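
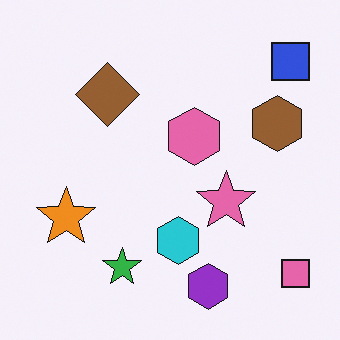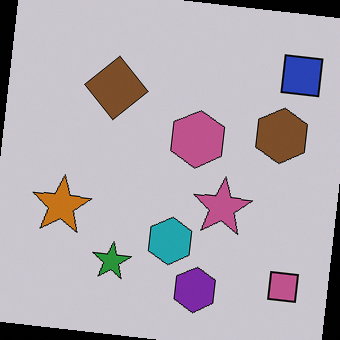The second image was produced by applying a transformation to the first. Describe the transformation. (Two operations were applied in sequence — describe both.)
The second image is the first rotated clockwise by a small amount, then slightly darkened.

Every shape is tilted by the same angle and the image corners show triangular fill wedges — a whole-image rotation by a non-right angle. Every pixel — background and shapes alike — is uniformly darkened.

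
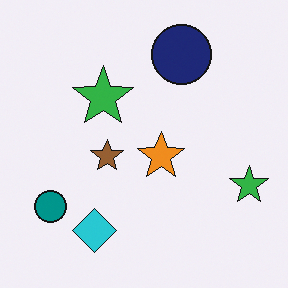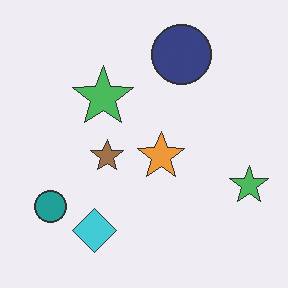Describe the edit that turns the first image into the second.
The second image is the first given slightly reduced contrast.

Tones are pushed toward mid-grey across the whole image — a global contrast change.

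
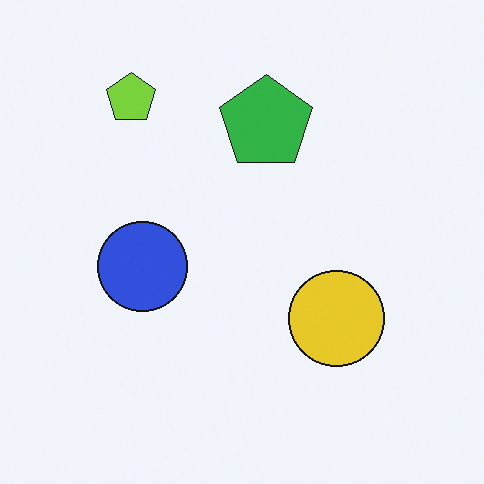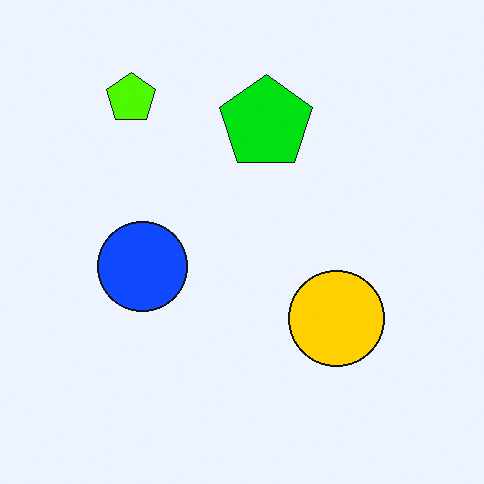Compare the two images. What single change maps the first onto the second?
The second image is the first made much more vivid (saturation change).

All colors are more vivid — a global saturation change.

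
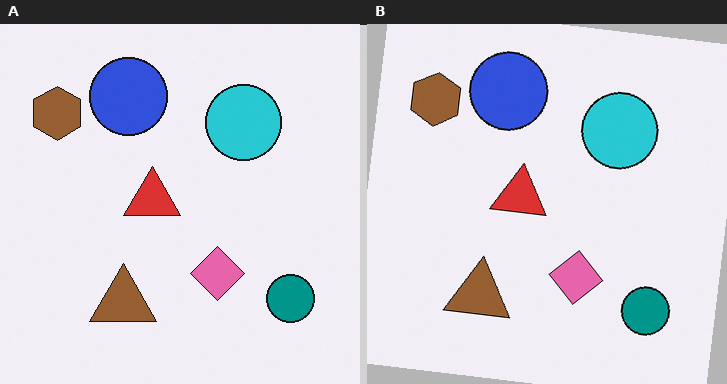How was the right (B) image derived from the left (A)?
Rotated clockwise by a few degrees.

Every shape is tilted by the same angle and the image corners show triangular fill wedges — a whole-image rotation by a non-right angle.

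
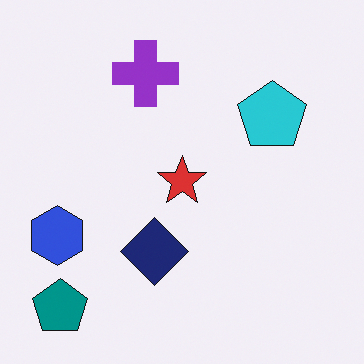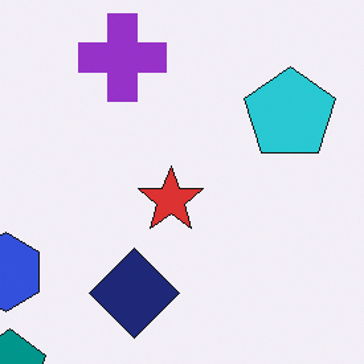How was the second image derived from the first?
Cropped to a modestly smaller region and rescaled.

The visible shapes are larger and the field of view is narrower; shapes near the original edges may be partly or wholly outside the frame — a crop-and-rescale.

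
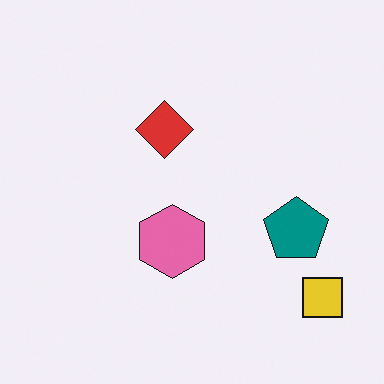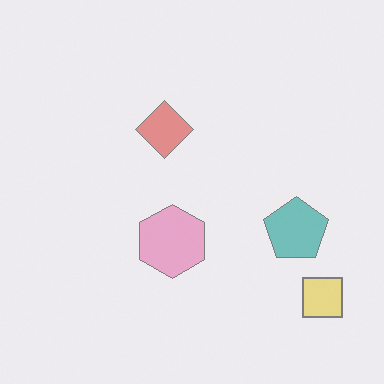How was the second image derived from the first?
Washed out (contrast reduced).

Tones are pushed toward mid-grey across the whole image — a global contrast change.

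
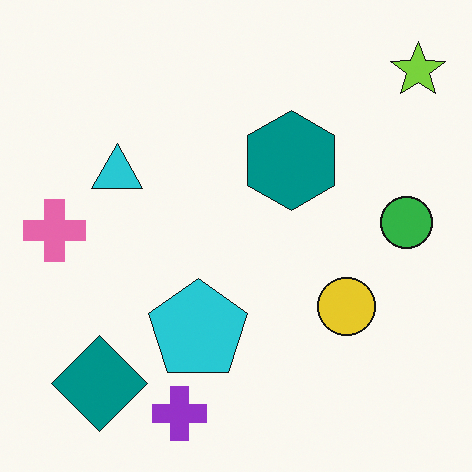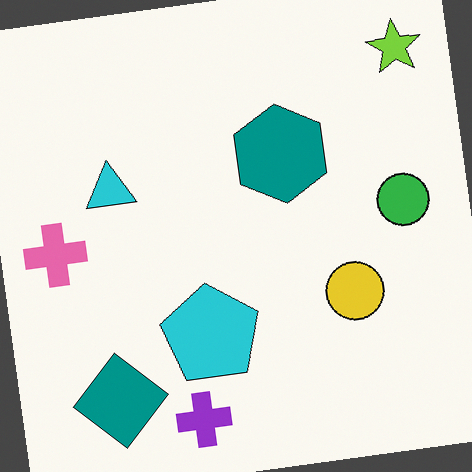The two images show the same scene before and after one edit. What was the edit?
Rotated counter-clockwise by a few degrees.

Every shape is tilted by the same angle and the image corners show triangular fill wedges — a whole-image rotation by a non-right angle.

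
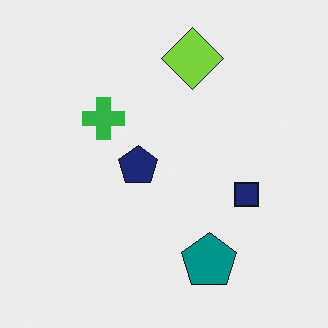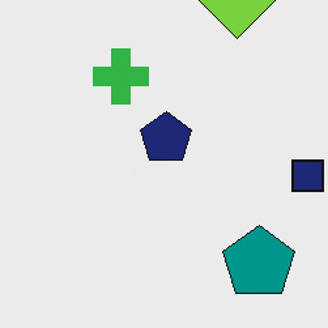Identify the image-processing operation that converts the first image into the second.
The second image is the first cropped to a modestly smaller region and rescaled.

The visible shapes are larger and the field of view is narrower; shapes near the original edges may be partly or wholly outside the frame — a crop-and-rescale.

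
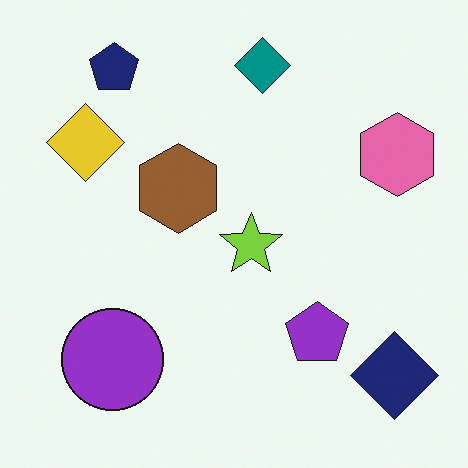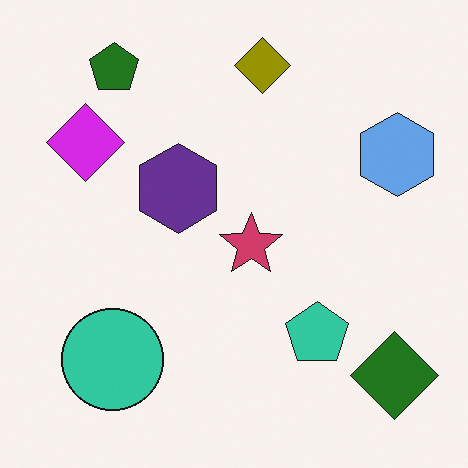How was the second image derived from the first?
The image was hue-shifted through roughly half the color wheel.

Every shape's color has rotated by the same amount around the hue wheel — a uniform hue shift.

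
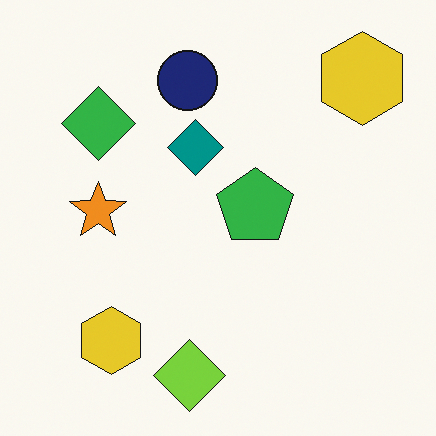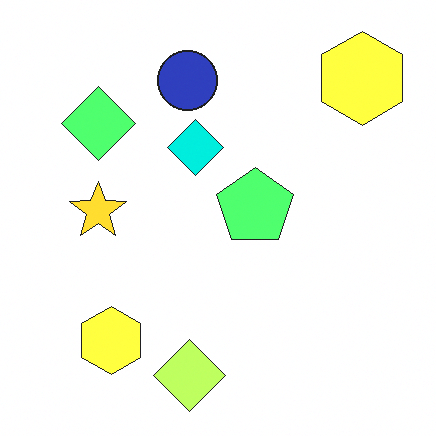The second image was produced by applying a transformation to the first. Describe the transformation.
It was brightened a lot.

Every pixel — background and shapes alike — is uniformly brightened.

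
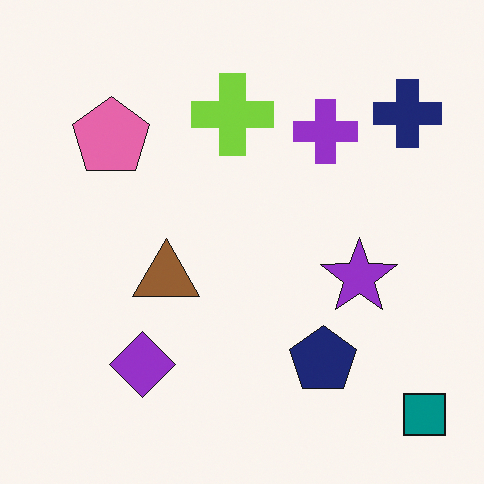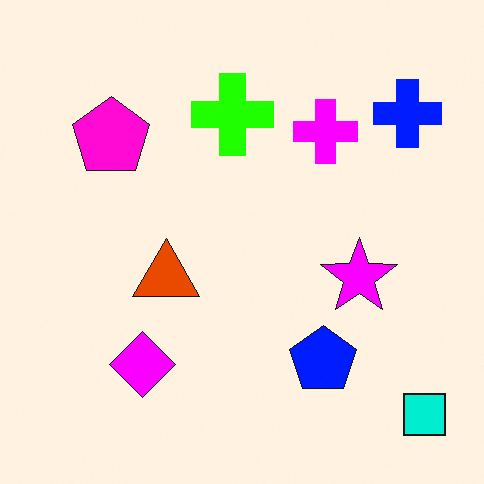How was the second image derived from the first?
The image was heavily oversaturated.

All colors are more vivid — a global saturation change.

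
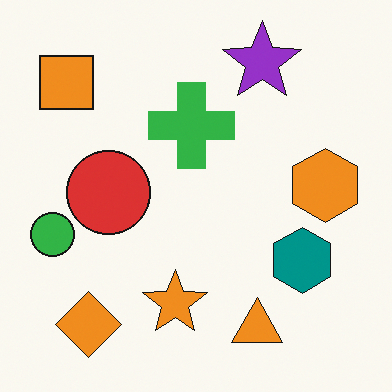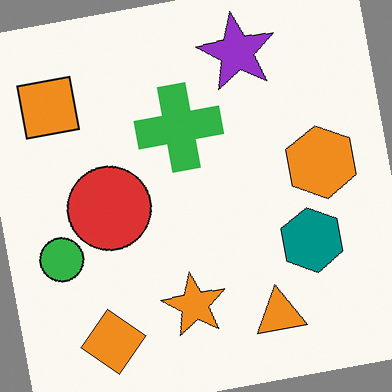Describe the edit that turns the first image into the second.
Rotated counter-clockwise by a few degrees.

Every shape is tilted by the same angle and the image corners show triangular fill wedges — a whole-image rotation by a non-right angle.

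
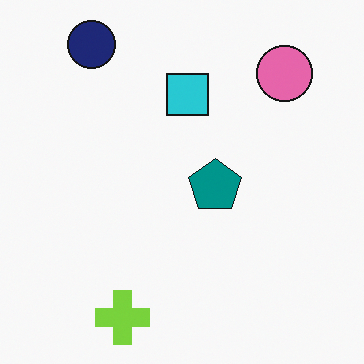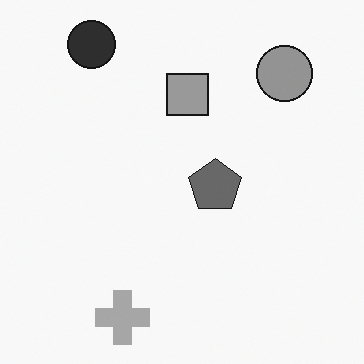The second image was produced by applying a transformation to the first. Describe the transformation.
The second image is the first converted to grayscale.

All color is removed — every shape is now a shade of grey.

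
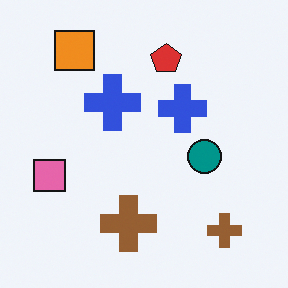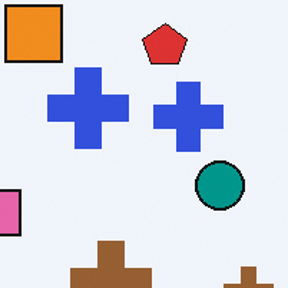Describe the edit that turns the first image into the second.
Cropped slightly and scaled back up.

The visible shapes are larger and the field of view is narrower; shapes near the original edges may be partly or wholly outside the frame — a crop-and-rescale.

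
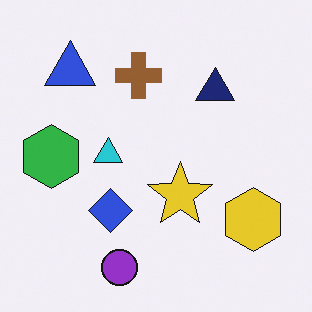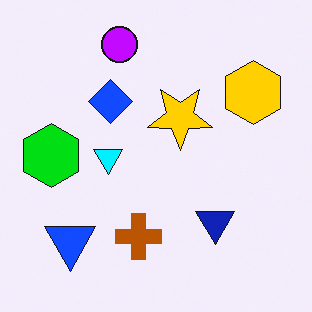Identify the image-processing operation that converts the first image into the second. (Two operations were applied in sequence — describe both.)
The image was flipped vertically (top ↔ bottom), then heavily oversaturated.

The purple circle is in the bottom of the first image and the top of the second — shapes on opposite sides of the horizontal midline have swapped in a mirror flip. All colors are more vivid — a global saturation change.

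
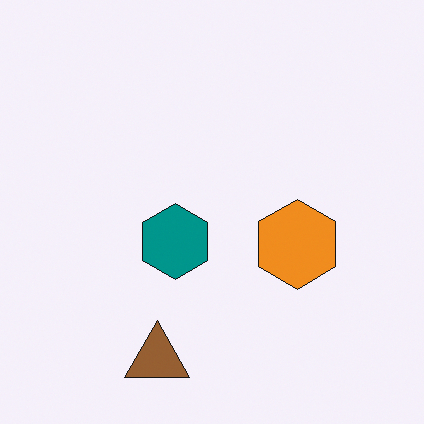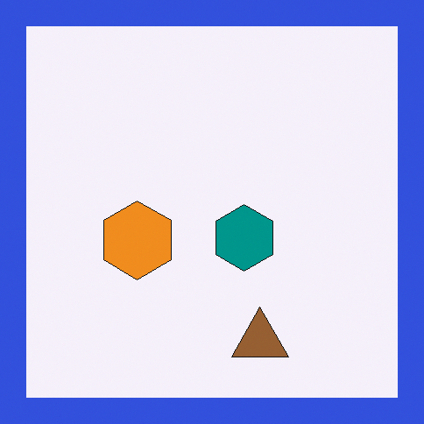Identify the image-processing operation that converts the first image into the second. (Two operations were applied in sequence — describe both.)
The second image is the first flipped horizontally (left ↔ right), then framed with a blue border.

The orange hexagon is in the right of the first image and the left of the second — shapes on opposite sides of the vertical midline have swapped in a mirror flip. A solid blue frame runs around the edge of the second image, with the content slightly shrunk inside it.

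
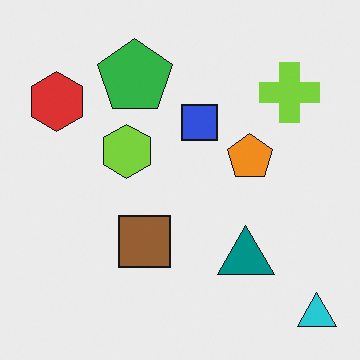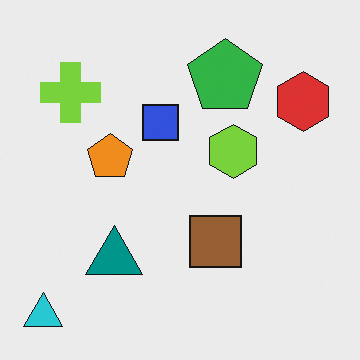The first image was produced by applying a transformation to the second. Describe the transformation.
The transformation is: flipped horizontally (left ↔ right).

The cyan triangle is in the bottom-left of the second image and the bottom-right of the first — shapes on opposite sides of the vertical midline have swapped in a mirror flip.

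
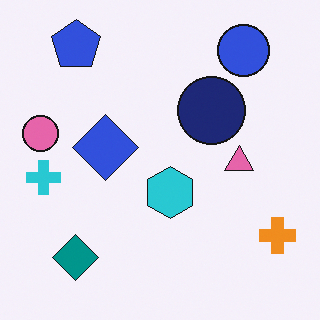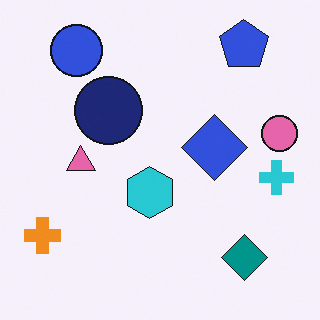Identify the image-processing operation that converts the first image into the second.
It was flipped horizontally (left ↔ right).

The pink circle is in the left of the first image and the right of the second — shapes on opposite sides of the vertical midline have swapped in a mirror flip.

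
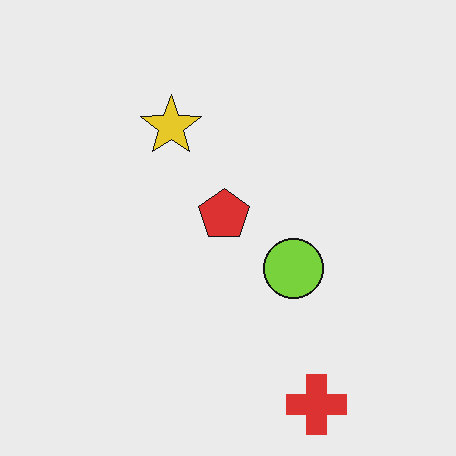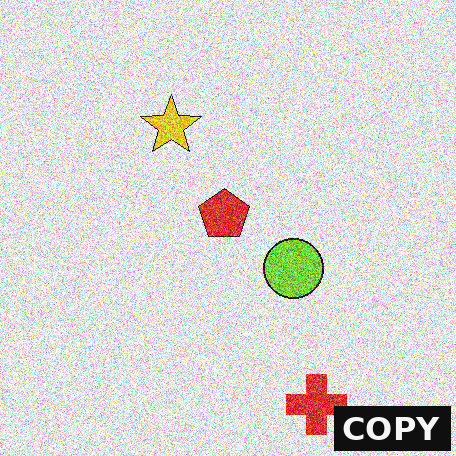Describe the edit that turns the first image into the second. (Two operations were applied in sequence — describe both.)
The second image is the first degraded with strong gaussian noise, then watermarked with the text "COPY" in the lower-right corner.

Random speckle covers the whole image, including the flat background. A dark label reading "COPY" appears in the lower-right corner.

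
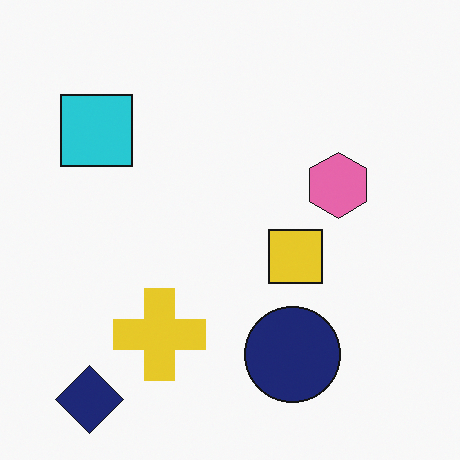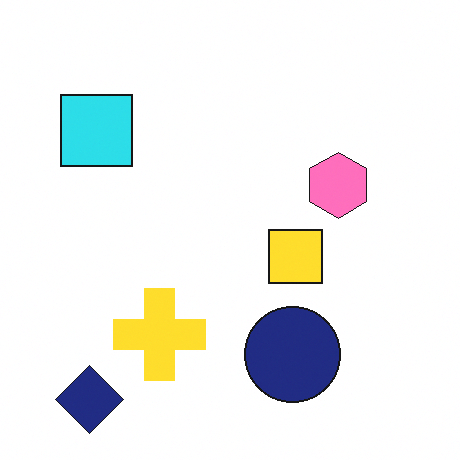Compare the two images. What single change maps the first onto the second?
The image was slightly brightened.

Every pixel — background and shapes alike — is uniformly brightened.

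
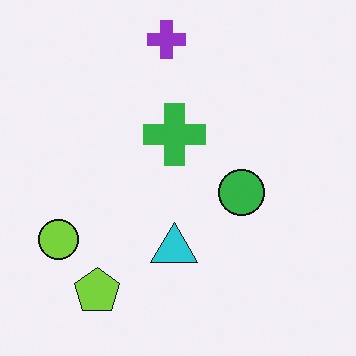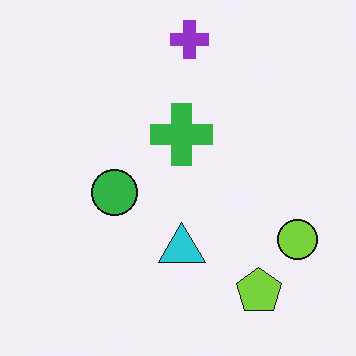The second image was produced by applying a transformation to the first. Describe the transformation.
The image was flipped horizontally (left ↔ right).

The lime circle is in the bottom-left of the first image and the bottom-right of the second — shapes on opposite sides of the vertical midline have swapped in a mirror flip.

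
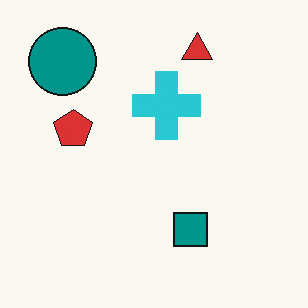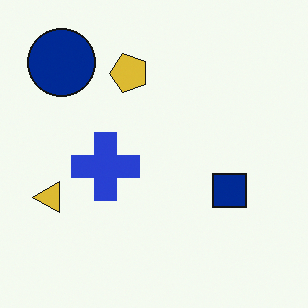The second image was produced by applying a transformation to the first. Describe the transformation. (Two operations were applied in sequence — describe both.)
The transformation is: hue-shifted by a small amount, then transposed (reflected across the top-left ↔ bottom-right diagonal).

Every shape's color has rotated by the same amount around the hue wheel — a uniform hue shift. Shapes have swapped their row and column positions — what was in the top-right is now in the bottom-left — a diagonal reflection.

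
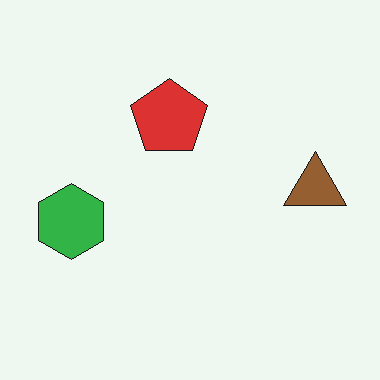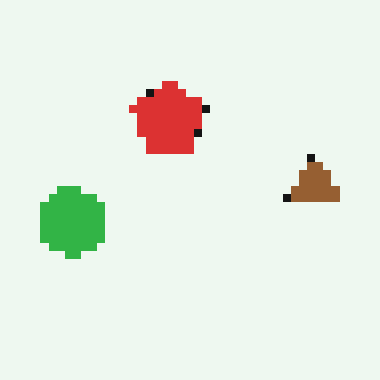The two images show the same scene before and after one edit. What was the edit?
This is the original image pixelated into visible square blocks.

Shapes are reduced to large square blocks; fine edges and outlines are lost — a downscale-then-upscale (mosaic) effect.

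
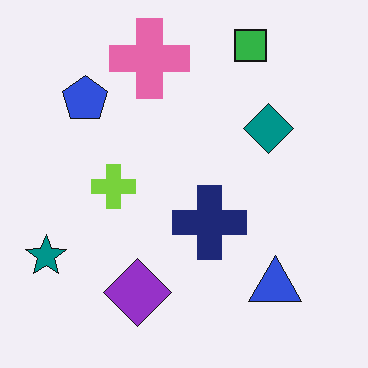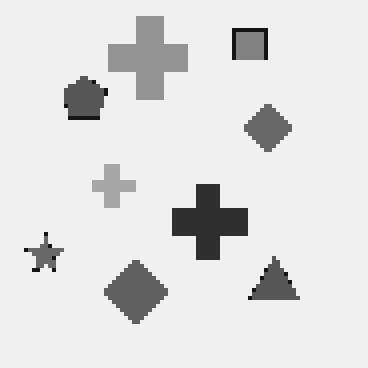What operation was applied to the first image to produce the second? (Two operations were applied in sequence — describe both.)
The image was mildly pixelated, then converted to grayscale.

Shapes are reduced to large square blocks; fine edges and outlines are lost — a downscale-then-upscale (mosaic) effect. All color is removed — every shape is now a shade of grey.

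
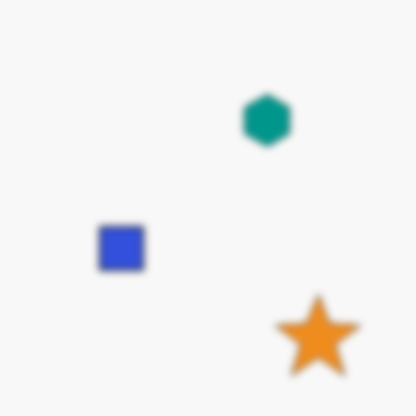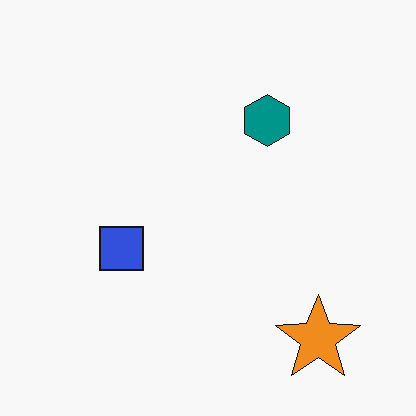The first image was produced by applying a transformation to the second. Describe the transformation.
The image was moderately blurred.

Shape edges and outlines are uniformly softened across the whole image.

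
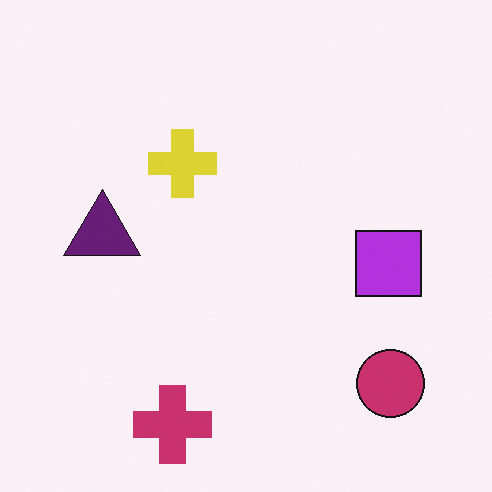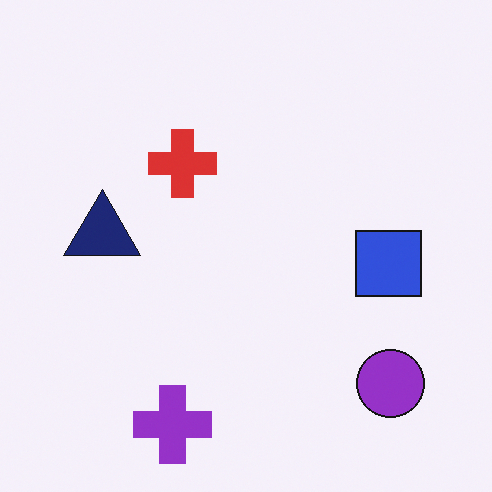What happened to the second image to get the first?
Hue-shifted slightly.

Every shape's color has rotated by the same amount around the hue wheel — a uniform hue shift.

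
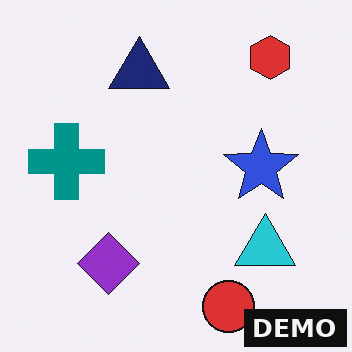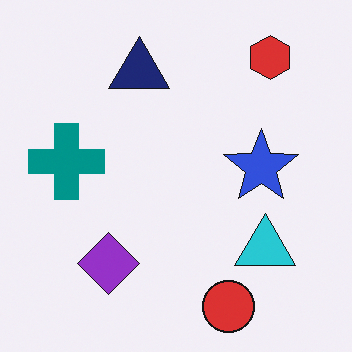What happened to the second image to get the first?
The image was watermarked with the text "DEMO" in the lower-right corner.

A dark label reading "DEMO" appears in the lower-right corner.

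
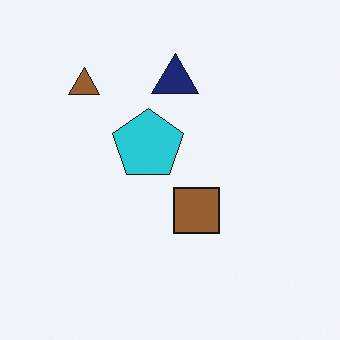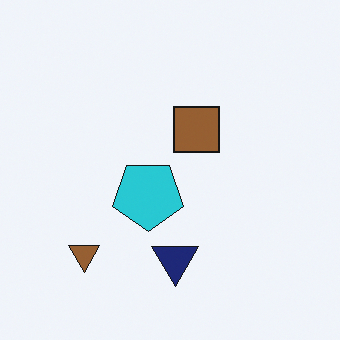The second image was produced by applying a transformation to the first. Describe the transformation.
The second image is the first flipped vertically (top ↔ bottom).

The navy triangle is in the top of the first image and the bottom of the second — shapes on opposite sides of the horizontal midline have swapped in a mirror flip.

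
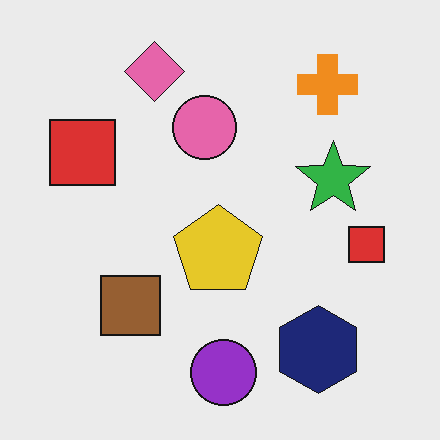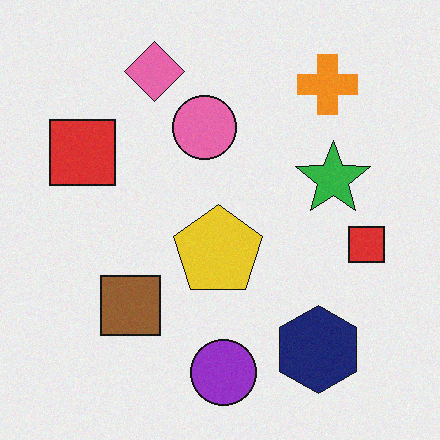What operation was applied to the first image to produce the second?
This is the original image degraded with a light layer of grain.

Random speckle covers the whole image, including the flat background.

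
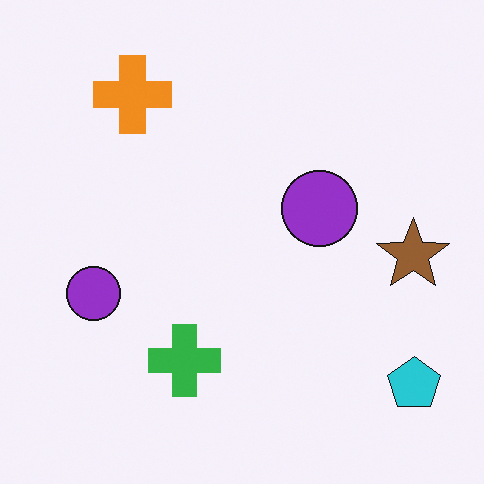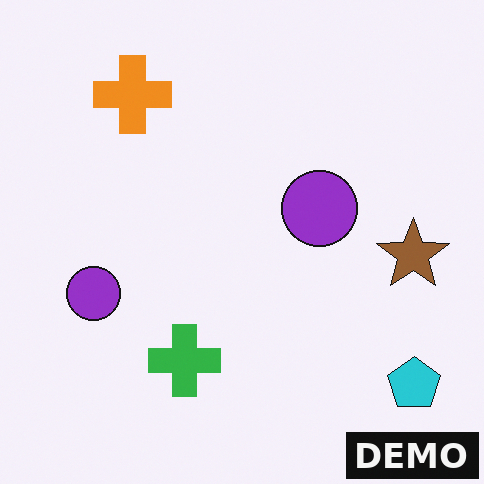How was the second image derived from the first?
The transformation is: watermarked with the text "DEMO" in the lower-right corner.

A dark label reading "DEMO" appears in the lower-right corner.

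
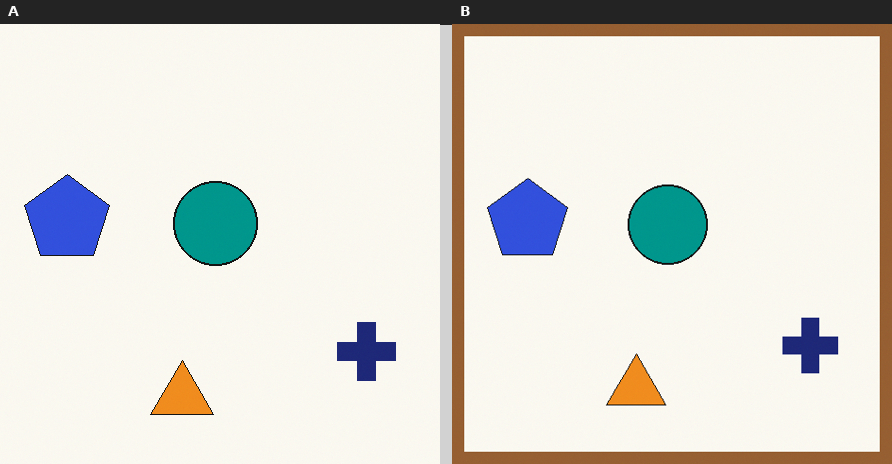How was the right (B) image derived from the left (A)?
It was framed with a brown border.

A solid brown frame runs around the edge of the right (B) image, with the content slightly shrunk inside it.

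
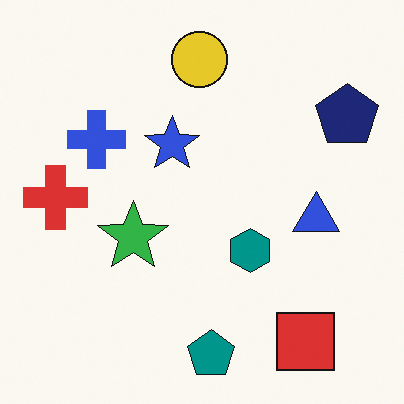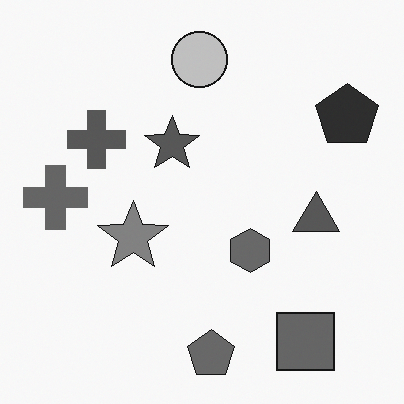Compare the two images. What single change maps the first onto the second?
Converted to grayscale.

All color is removed — every shape is now a shade of grey.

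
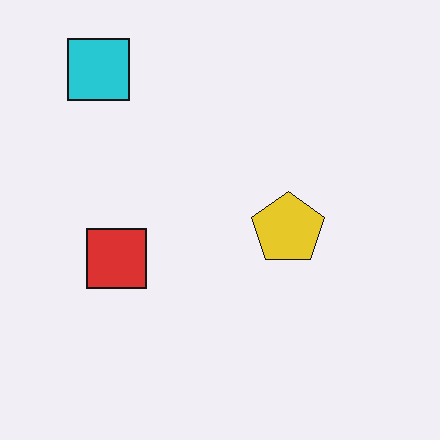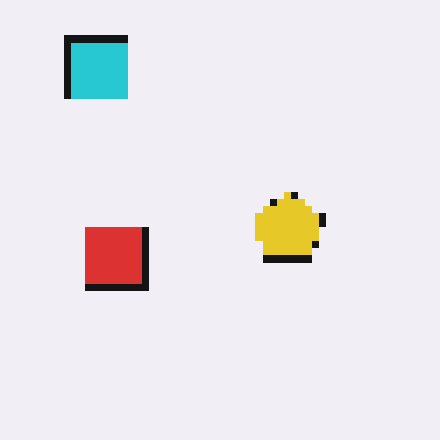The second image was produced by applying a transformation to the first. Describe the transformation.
It was pixelated into visible square blocks.

Shapes are reduced to large square blocks; fine edges and outlines are lost — a downscale-then-upscale (mosaic) effect.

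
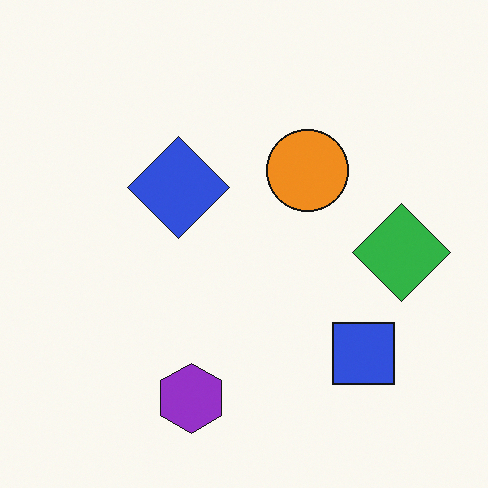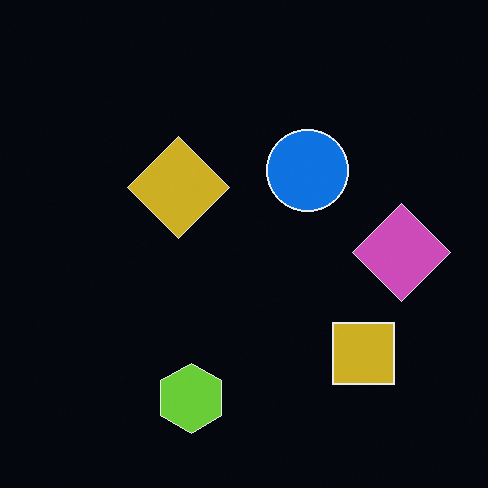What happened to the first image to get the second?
Color-inverted (negative).

The light background has become dark and every shape's color is its complement — a photographic negative.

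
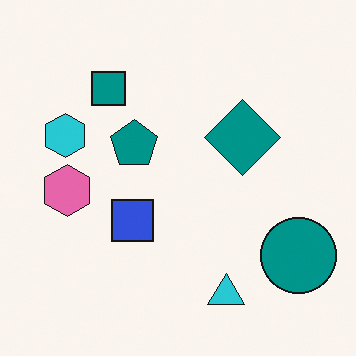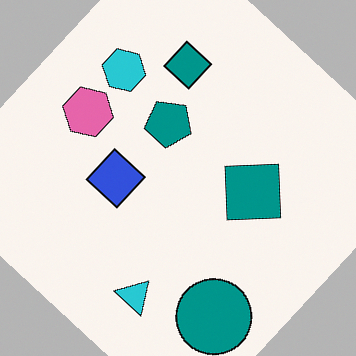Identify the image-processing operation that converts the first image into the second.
The second image is the first rotated clockwise by a large amount — several tens of degrees.

Every shape is tilted by the same angle and the image corners show triangular fill wedges — a whole-image rotation by a non-right angle.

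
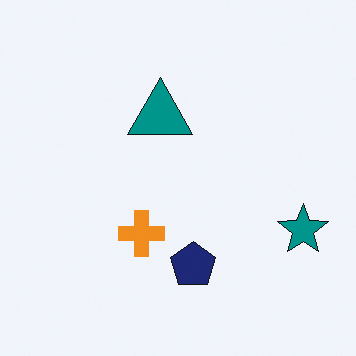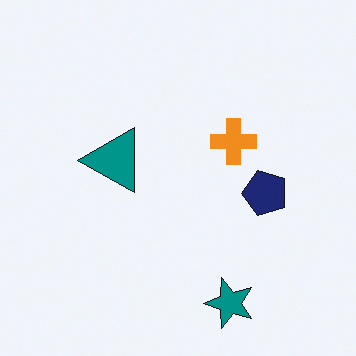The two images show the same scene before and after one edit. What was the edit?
This is the original image transposed (reflected across the top-left ↔ bottom-right diagonal).

Shapes have swapped their row and column positions — what was in the top-right is now in the bottom-left — a diagonal reflection.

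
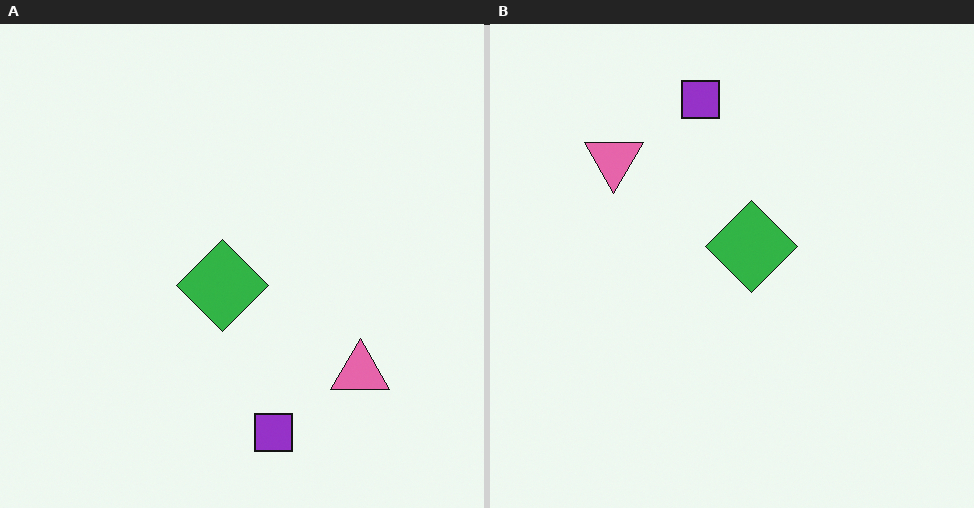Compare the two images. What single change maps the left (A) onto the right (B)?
This is the original image rotated 180°.

The purple square sits in the bottom of the left (A) image and the top of the right (B) — consistent with a whole-image 180° rotation.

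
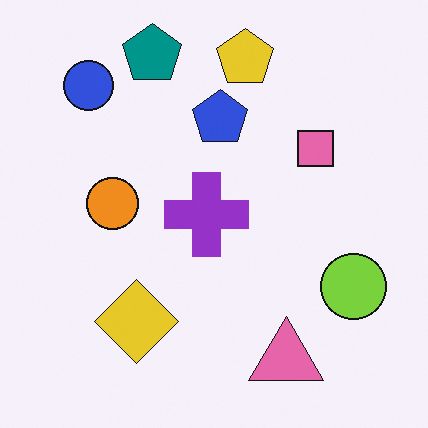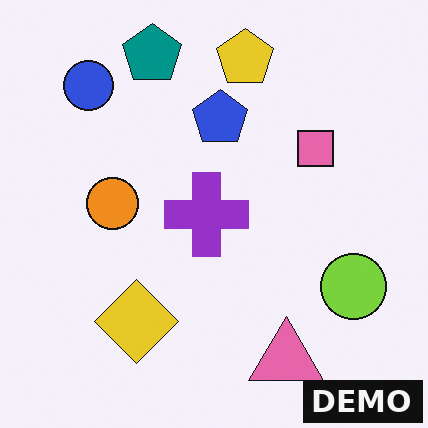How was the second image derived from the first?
The image was watermarked with the text "DEMO" in the lower-right corner.

A dark label reading "DEMO" appears in the lower-right corner.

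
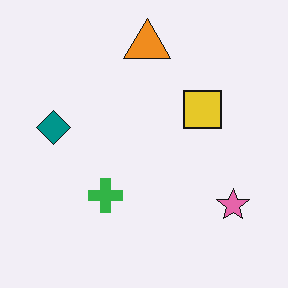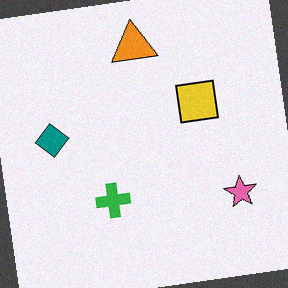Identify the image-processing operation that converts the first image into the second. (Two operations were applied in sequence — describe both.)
It was rotated counter-clockwise by a few degrees, then degraded with a light layer of grain.

Every shape is tilted by the same angle and the image corners show triangular fill wedges — a whole-image rotation by a non-right angle. Random speckle covers the whole image, including the flat background.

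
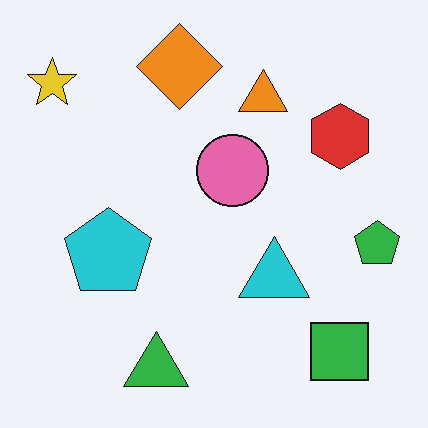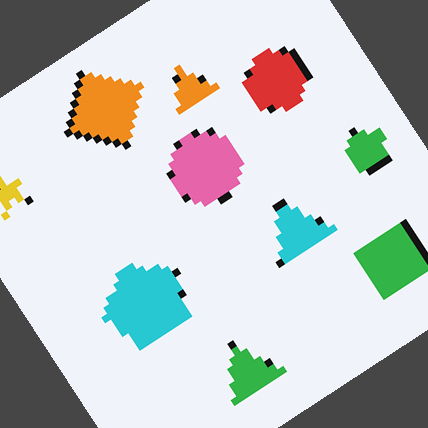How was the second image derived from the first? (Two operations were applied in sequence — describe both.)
It was moderately pixelated, then rotated counter-clockwise by a large amount — several tens of degrees.

Shapes are reduced to large square blocks; fine edges and outlines are lost — a downscale-then-upscale (mosaic) effect. Every shape is tilted by the same angle and the image corners show triangular fill wedges — a whole-image rotation by a non-right angle.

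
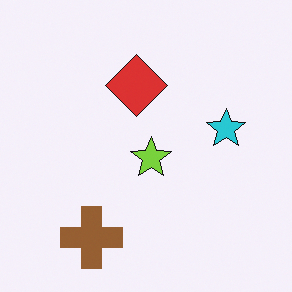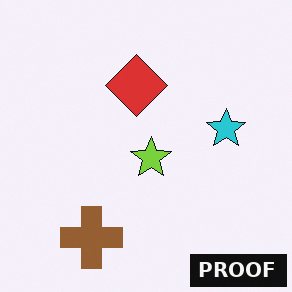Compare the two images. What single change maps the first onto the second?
This is the original image watermarked with the text "PROOF" in the lower-right corner.

A dark label reading "PROOF" appears in the lower-right corner.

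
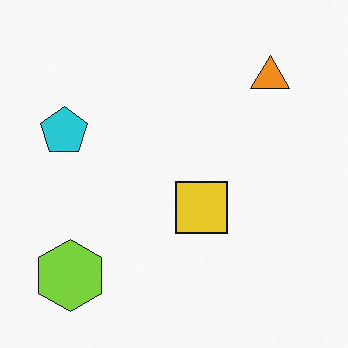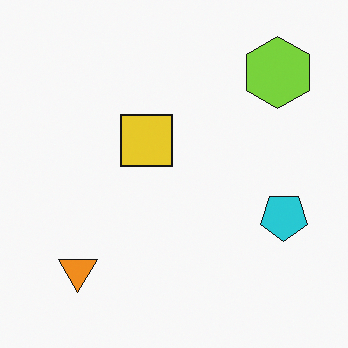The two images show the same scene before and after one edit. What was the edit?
The transformation is: rotated 180°.

The lime hexagon sits in the bottom-left of the first image and the top-right of the second — consistent with a whole-image 180° rotation.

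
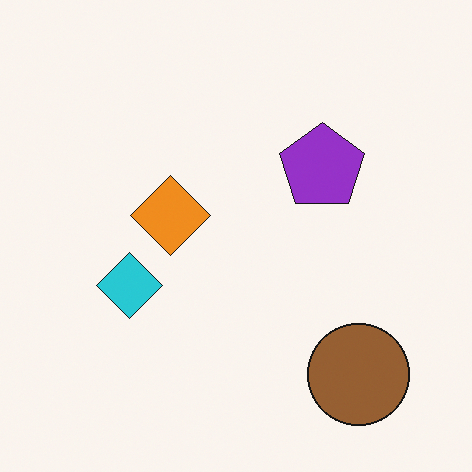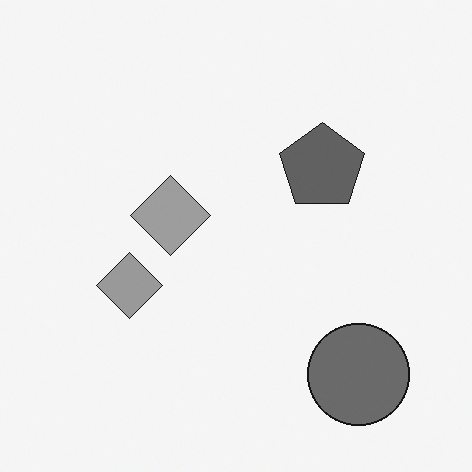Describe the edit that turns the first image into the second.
It was converted to grayscale.

All color is removed — every shape is now a shade of grey.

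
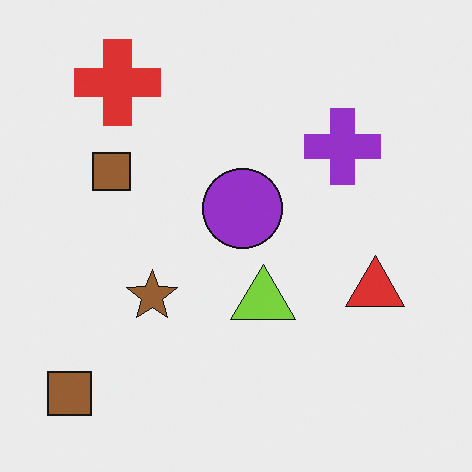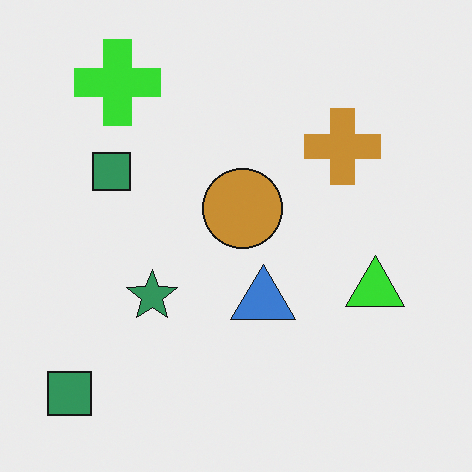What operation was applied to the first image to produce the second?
The transformation is: hue-shifted by a moderate amount.

Every shape's color has rotated by the same amount around the hue wheel — a uniform hue shift.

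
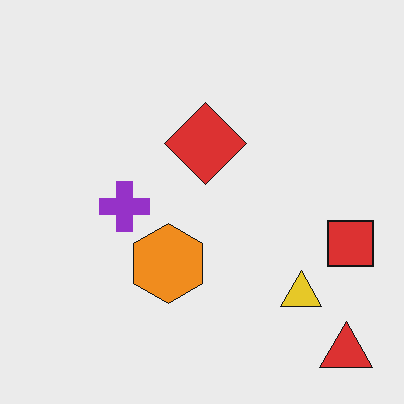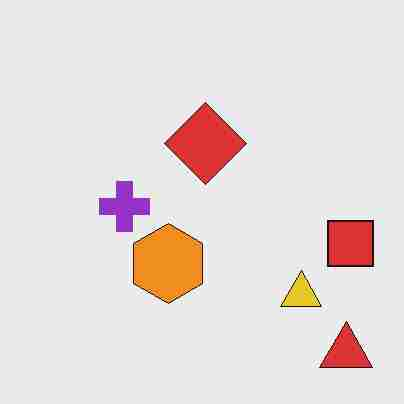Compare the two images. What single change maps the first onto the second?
The image was heavily JPEG-compressed with obvious blocking artifacts.

Blocky 8×8 compression artifacts appear around shape edges and the flat background shows ringing — characteristic JPEG degradation.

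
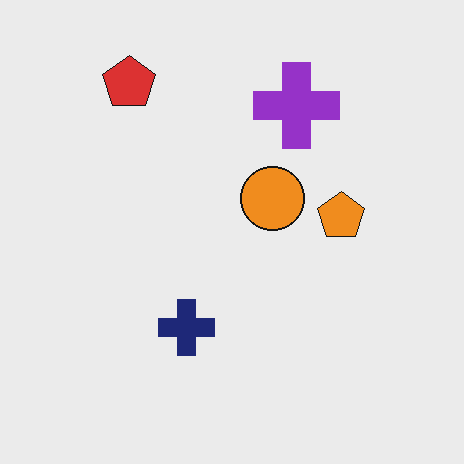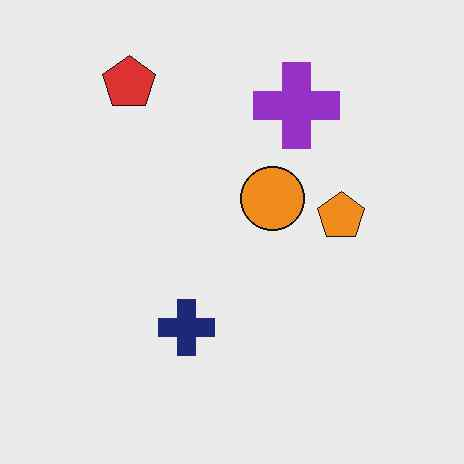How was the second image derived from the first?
The second image is the first given moderate JPEG compression.

Blocky 8×8 compression artifacts appear around shape edges and the flat background shows ringing — characteristic JPEG degradation.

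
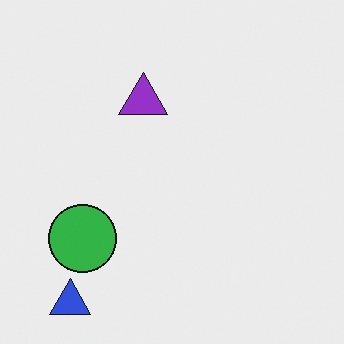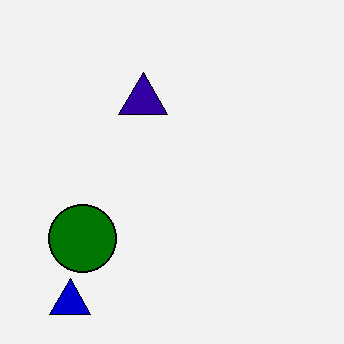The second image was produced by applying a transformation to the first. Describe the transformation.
This is the original image boosted in contrast.

Tones are pushed away from mid-grey across the whole image — a global contrast change.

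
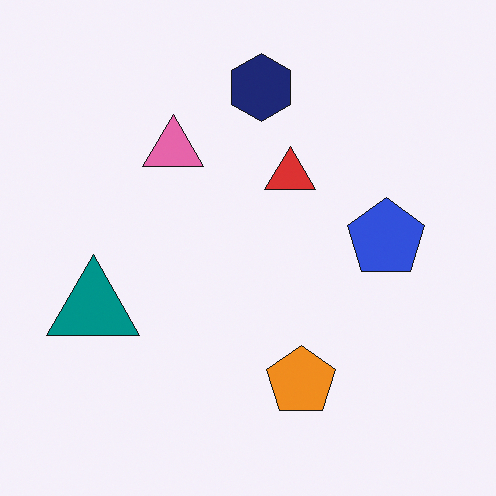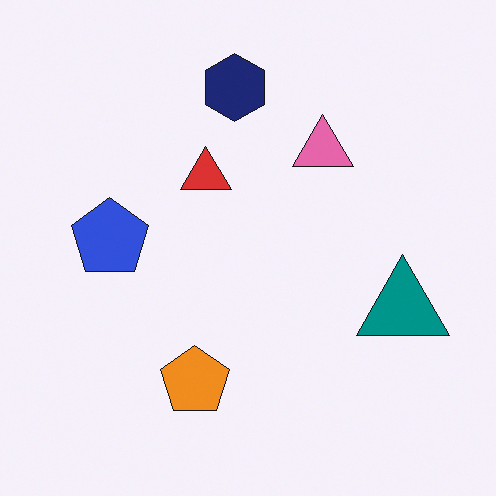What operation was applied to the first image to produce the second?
Flipped horizontally (left ↔ right).

The teal triangle is in the left of the first image and the right of the second — shapes on opposite sides of the vertical midline have swapped in a mirror flip.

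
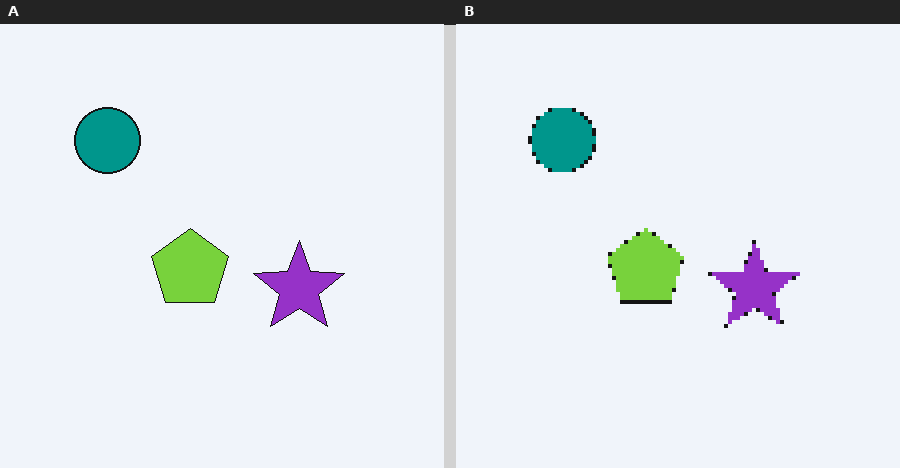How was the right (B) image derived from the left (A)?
This is the original image mildly pixelated.

Shapes are reduced to large square blocks; fine edges and outlines are lost — a downscale-then-upscale (mosaic) effect.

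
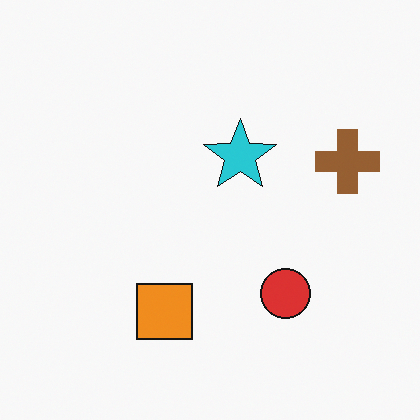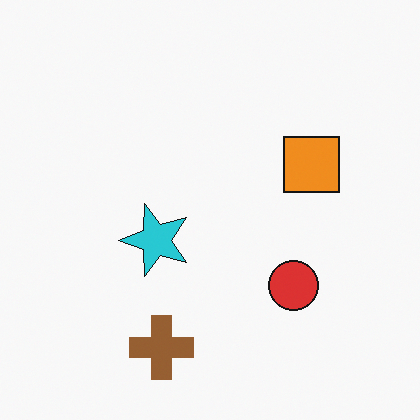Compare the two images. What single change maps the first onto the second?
The second image is the first transposed (reflected across the top-left ↔ bottom-right diagonal).

Shapes have swapped their row and column positions — what was in the top-right is now in the bottom-left — a diagonal reflection.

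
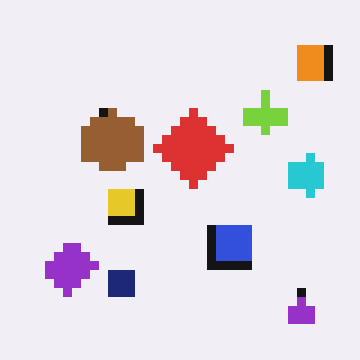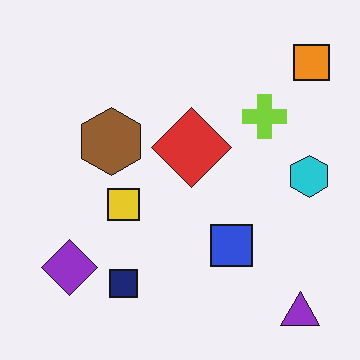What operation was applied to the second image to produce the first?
Coarsely pixelated.

Shapes are reduced to large square blocks; fine edges and outlines are lost — a downscale-then-upscale (mosaic) effect.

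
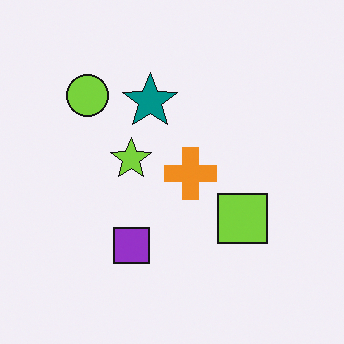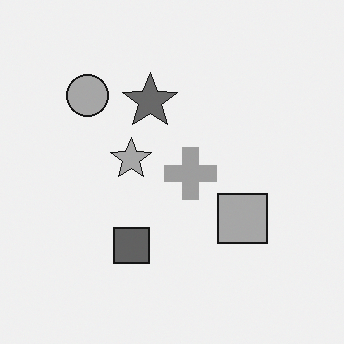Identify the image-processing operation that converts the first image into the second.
The transformation is: converted to grayscale.

All color is removed — every shape is now a shade of grey.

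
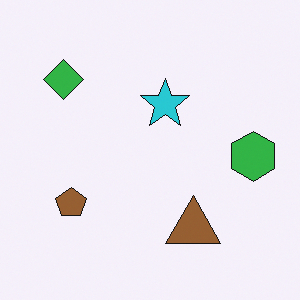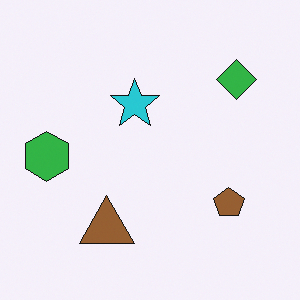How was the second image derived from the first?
The transformation is: flipped horizontally (left ↔ right).

The green hexagon is in the right of the first image and the left of the second — shapes on opposite sides of the vertical midline have swapped in a mirror flip.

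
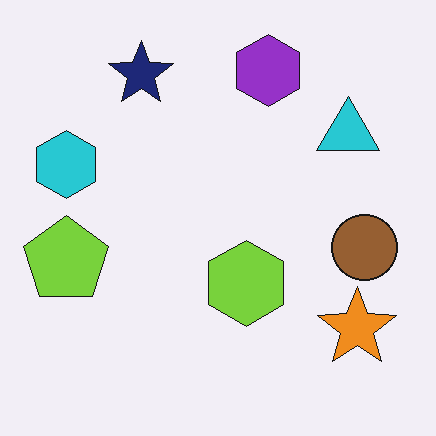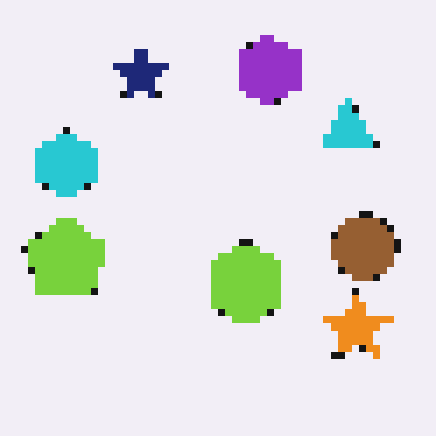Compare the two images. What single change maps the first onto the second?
The second image is the first moderately pixelated.

Shapes are reduced to large square blocks; fine edges and outlines are lost — a downscale-then-upscale (mosaic) effect.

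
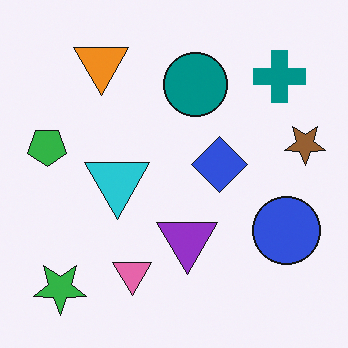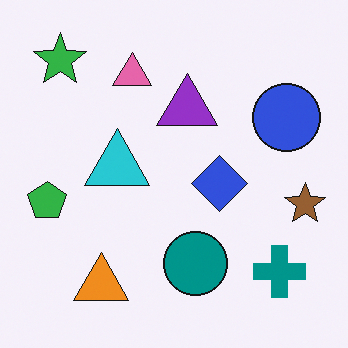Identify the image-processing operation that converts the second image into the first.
The transformation is: flipped vertically (top ↔ bottom).

The green star is in the top-left of the second image and the bottom-left of the first — shapes on opposite sides of the horizontal midline have swapped in a mirror flip.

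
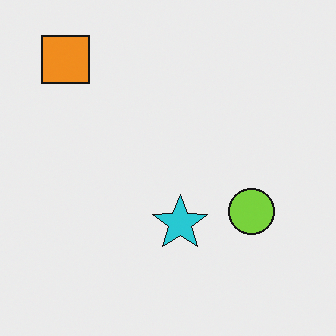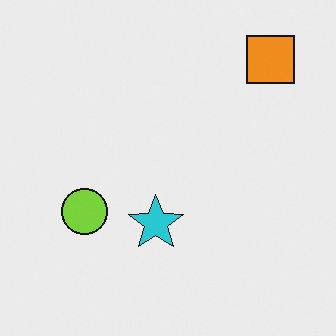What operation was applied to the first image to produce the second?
It was flipped horizontally (left ↔ right).

The orange square is in the top-left of the first image and the top-right of the second — shapes on opposite sides of the vertical midline have swapped in a mirror flip.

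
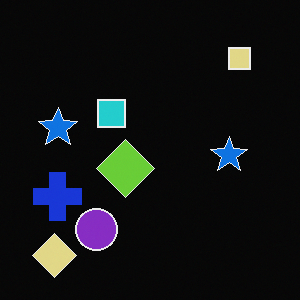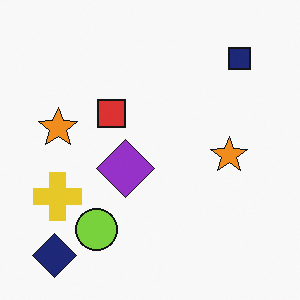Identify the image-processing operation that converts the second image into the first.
Color-inverted (negative).

The light background has become dark and every shape's color is its complement — a photographic negative.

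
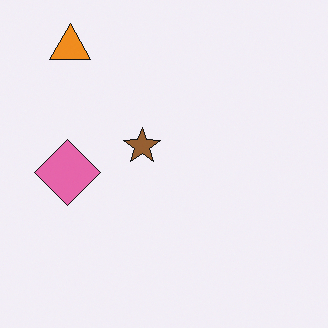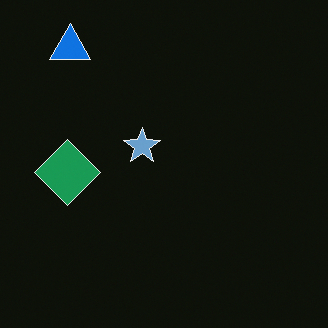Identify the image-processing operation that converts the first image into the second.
The transformation is: color-inverted (negative).

The light background has become dark and every shape's color is its complement — a photographic negative.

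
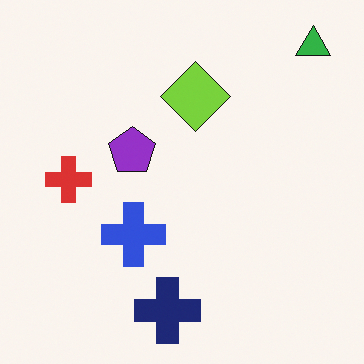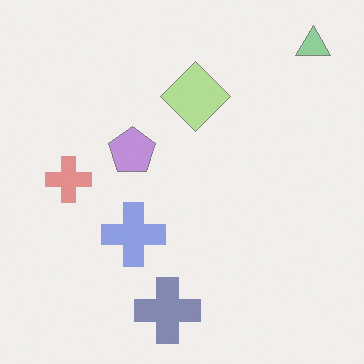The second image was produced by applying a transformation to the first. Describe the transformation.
The second image is the first given much lower contrast.

Tones are pushed toward mid-grey across the whole image — a global contrast change.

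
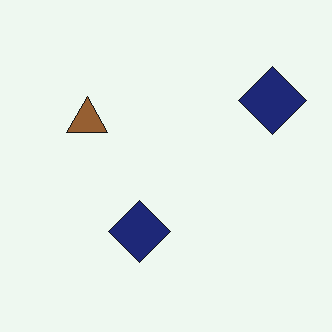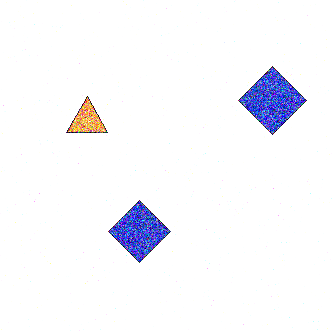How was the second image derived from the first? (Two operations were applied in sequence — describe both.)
This is the original image degraded with heavy additive noise, then substantially brightened.

Random speckle covers the whole image, including the flat background. Every pixel — background and shapes alike — is uniformly brightened.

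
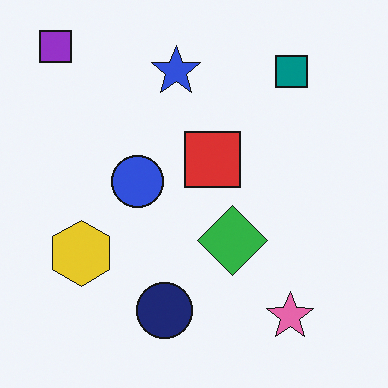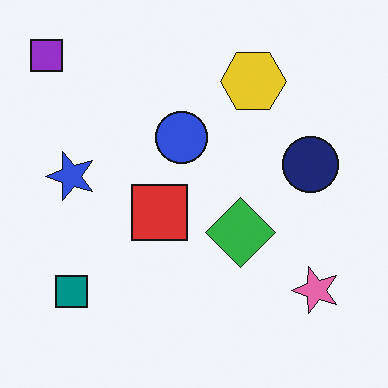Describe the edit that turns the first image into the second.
Transposed (reflected across the top-left ↔ bottom-right diagonal).

Shapes have swapped their row and column positions — what was in the top-right is now in the bottom-left — a diagonal reflection.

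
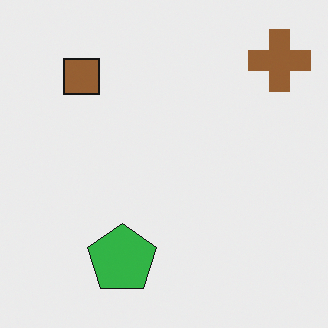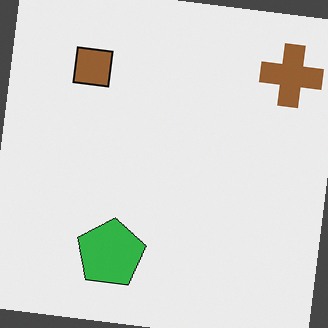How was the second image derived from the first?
Rotated clockwise by a slight angle.

Every shape is tilted by the same angle and the image corners show triangular fill wedges — a whole-image rotation by a non-right angle.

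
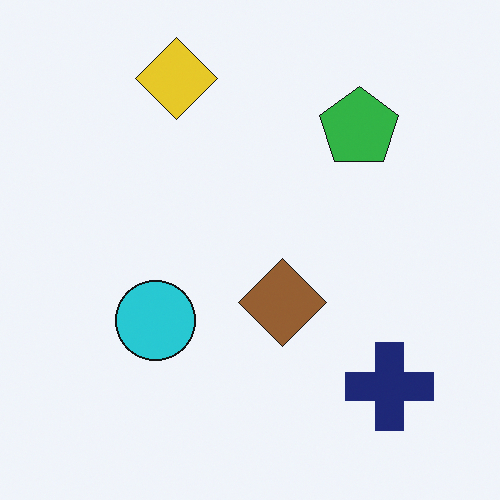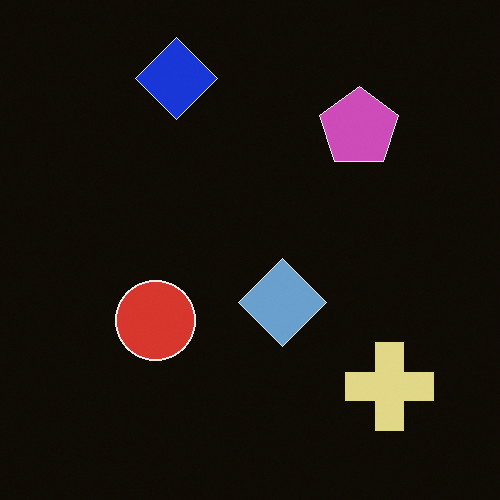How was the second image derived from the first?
The second image is the first color-inverted (negative).

The light background has become dark and every shape's color is its complement — a photographic negative.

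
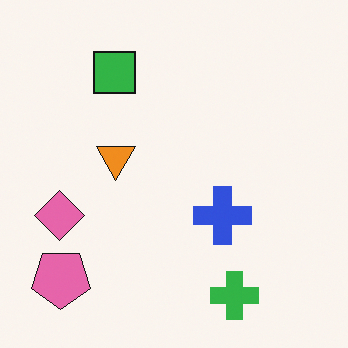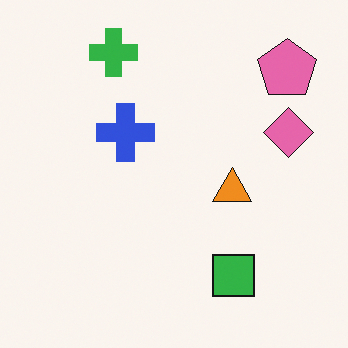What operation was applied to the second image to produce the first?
The first image is the second rotated 180°.

The pink pentagon sits in the top-right of the second image and the bottom-left of the first — consistent with a whole-image 180° rotation.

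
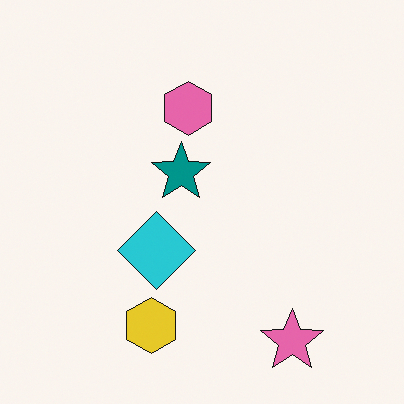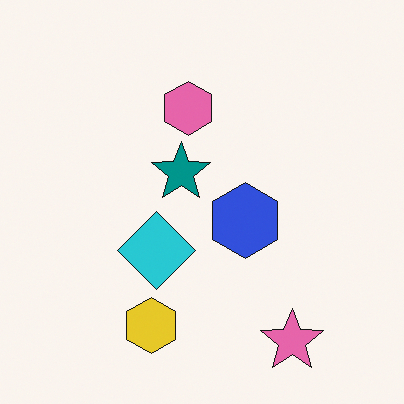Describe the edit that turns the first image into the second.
The second image is the first overlaid with an additional blue hexagon.

A blue hexagon appears in the second image that is absent from the first.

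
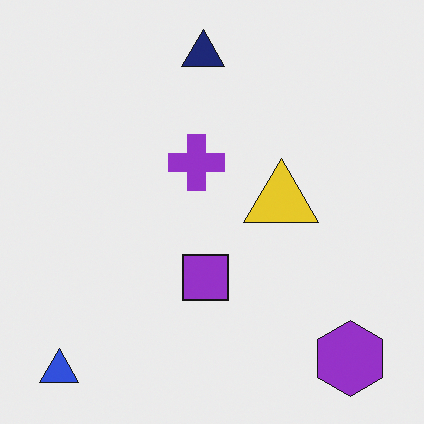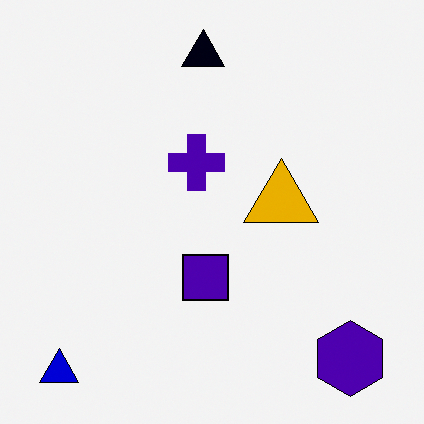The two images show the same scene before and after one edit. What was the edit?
The transformation is: given much higher contrast.

Tones are pushed away from mid-grey across the whole image — a global contrast change.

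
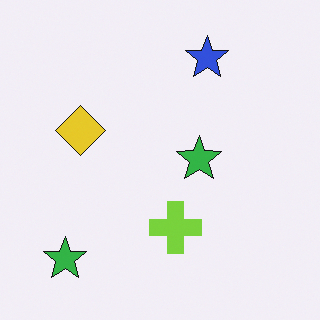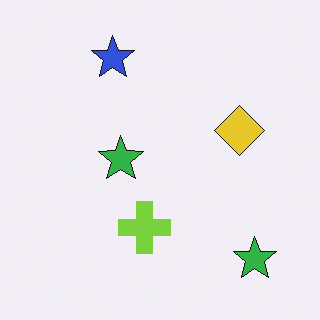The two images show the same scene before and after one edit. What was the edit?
The second image is the first flipped horizontally (left ↔ right).

The yellow diamond is in the left of the first image and the right of the second — shapes on opposite sides of the vertical midline have swapped in a mirror flip.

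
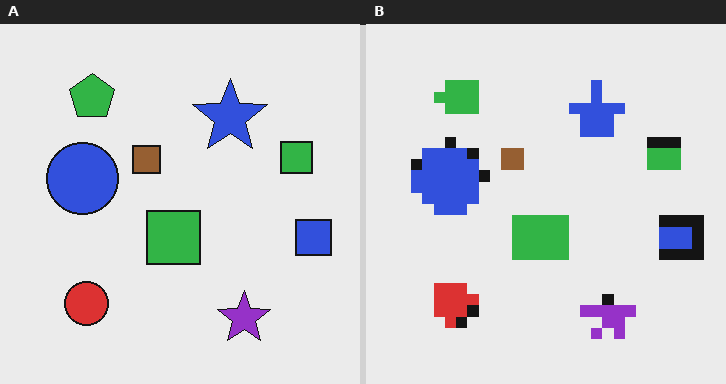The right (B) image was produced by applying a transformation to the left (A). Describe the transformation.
The right (B) image is the left (A) coarsely pixelated.

Shapes are reduced to large square blocks; fine edges and outlines are lost — a downscale-then-upscale (mosaic) effect.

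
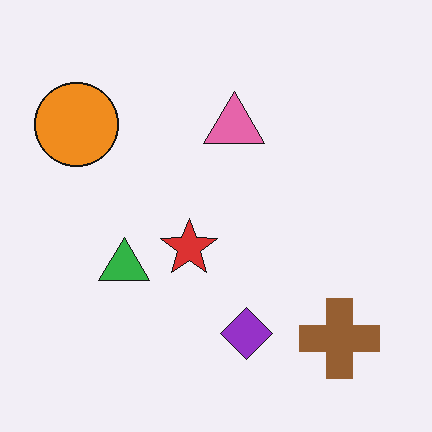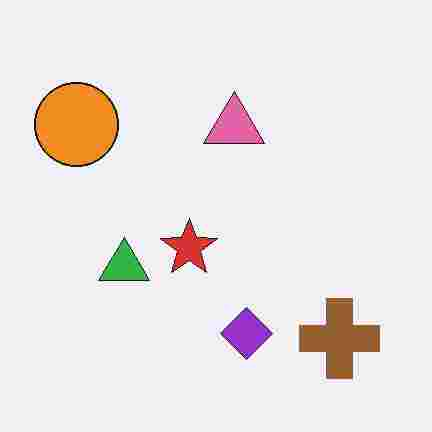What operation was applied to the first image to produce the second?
The transformation is: degraded with heavy JPEG compression.

Blocky 8×8 compression artifacts appear around shape edges and the flat background shows ringing — characteristic JPEG degradation.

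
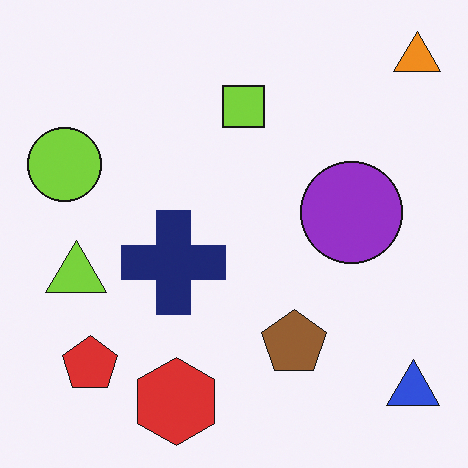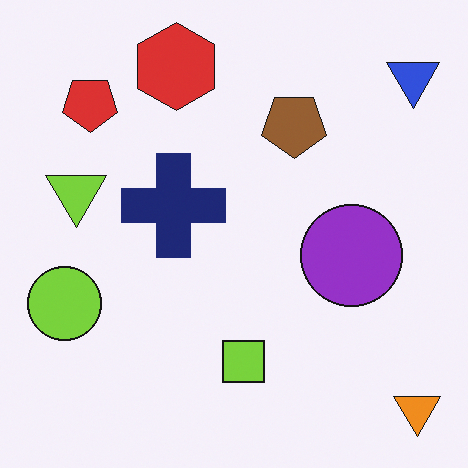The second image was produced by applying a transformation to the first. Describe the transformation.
Flipped vertically (top ↔ bottom).

The orange triangle is in the top-right of the first image and the bottom-right of the second — shapes on opposite sides of the horizontal midline have swapped in a mirror flip.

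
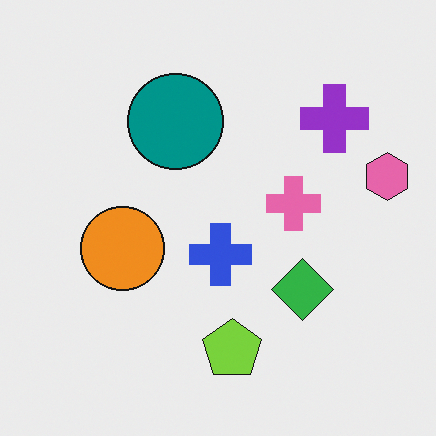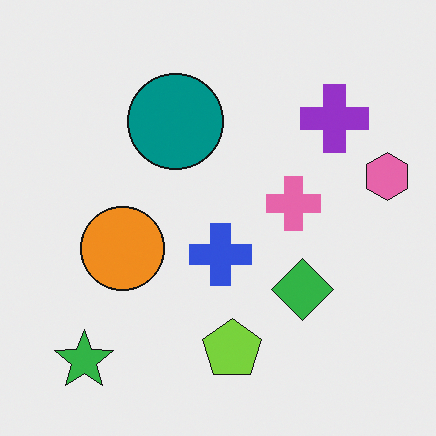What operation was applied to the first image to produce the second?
The second image is the first overlaid with an additional green star.

A green star appears in the second image that is absent from the first.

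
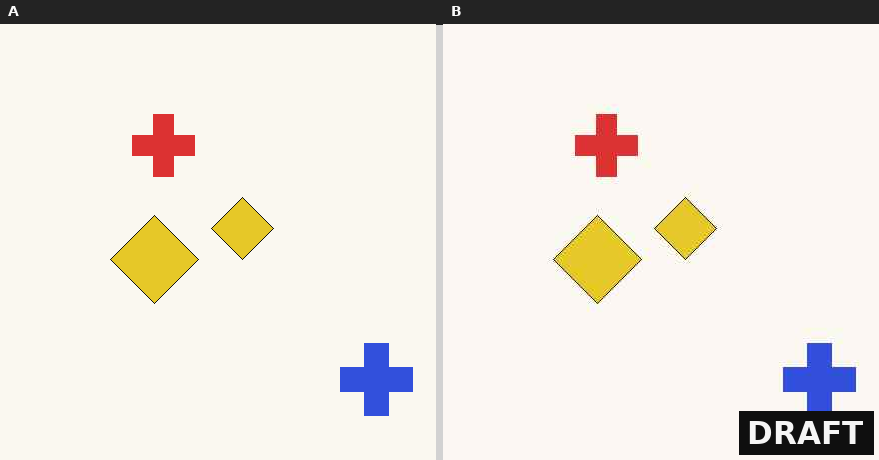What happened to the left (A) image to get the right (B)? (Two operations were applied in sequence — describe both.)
The right (B) image is the left (A) JPEG-compressed with visible artifacts, then watermarked with the text "DRAFT" in the lower-right corner.

Blocky 8×8 compression artifacts appear around shape edges and the flat background shows ringing — characteristic JPEG degradation. A dark label reading "DRAFT" appears in the lower-right corner.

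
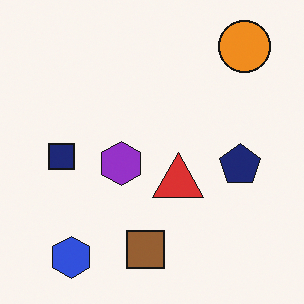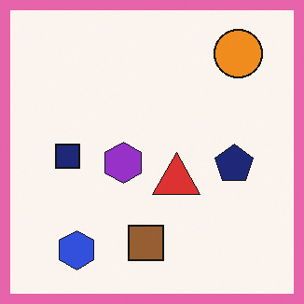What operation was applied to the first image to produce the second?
It was framed with a pink border.

A solid pink frame runs around the edge of the second image, with the content slightly shrunk inside it.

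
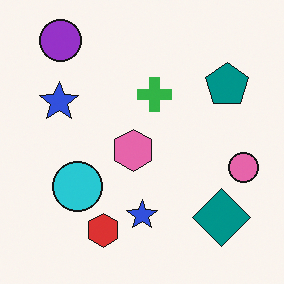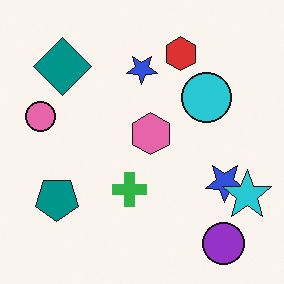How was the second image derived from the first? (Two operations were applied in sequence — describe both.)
The second image is the first rotated 180°, then overlaid with an additional cyan star.

The purple circle sits in the top-left of the first image and the bottom-right of the second — consistent with a whole-image 180° rotation. A cyan star appears in the second image that is absent from the first.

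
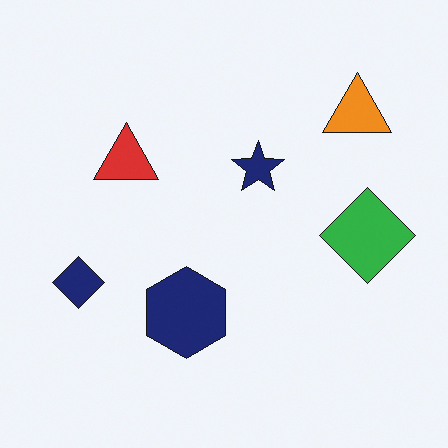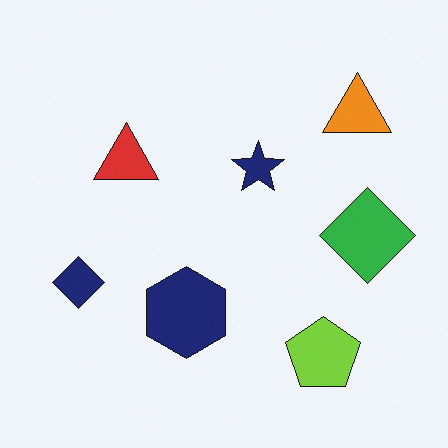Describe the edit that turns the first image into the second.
It was overlaid with an additional lime pentagon.

A lime pentagon appears in the second image that is absent from the first.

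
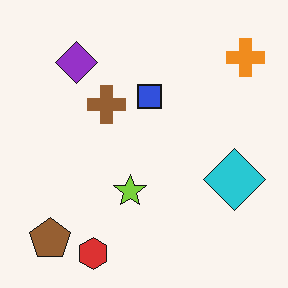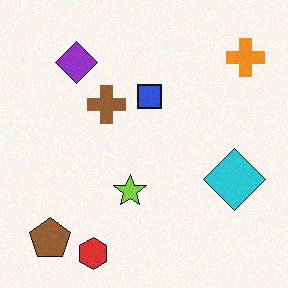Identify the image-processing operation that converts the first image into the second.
The transformation is: degraded with light additive noise.

Random speckle covers the whole image, including the flat background.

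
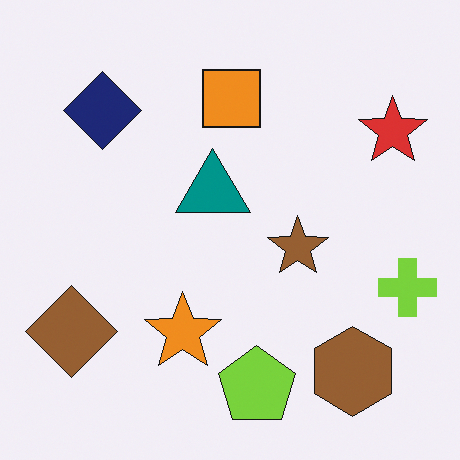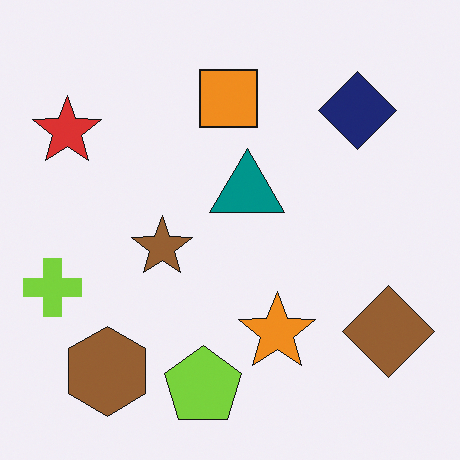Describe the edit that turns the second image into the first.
The image was flipped horizontally (left ↔ right).

The lime cross is in the left of the second image and the right of the first — shapes on opposite sides of the vertical midline have swapped in a mirror flip.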